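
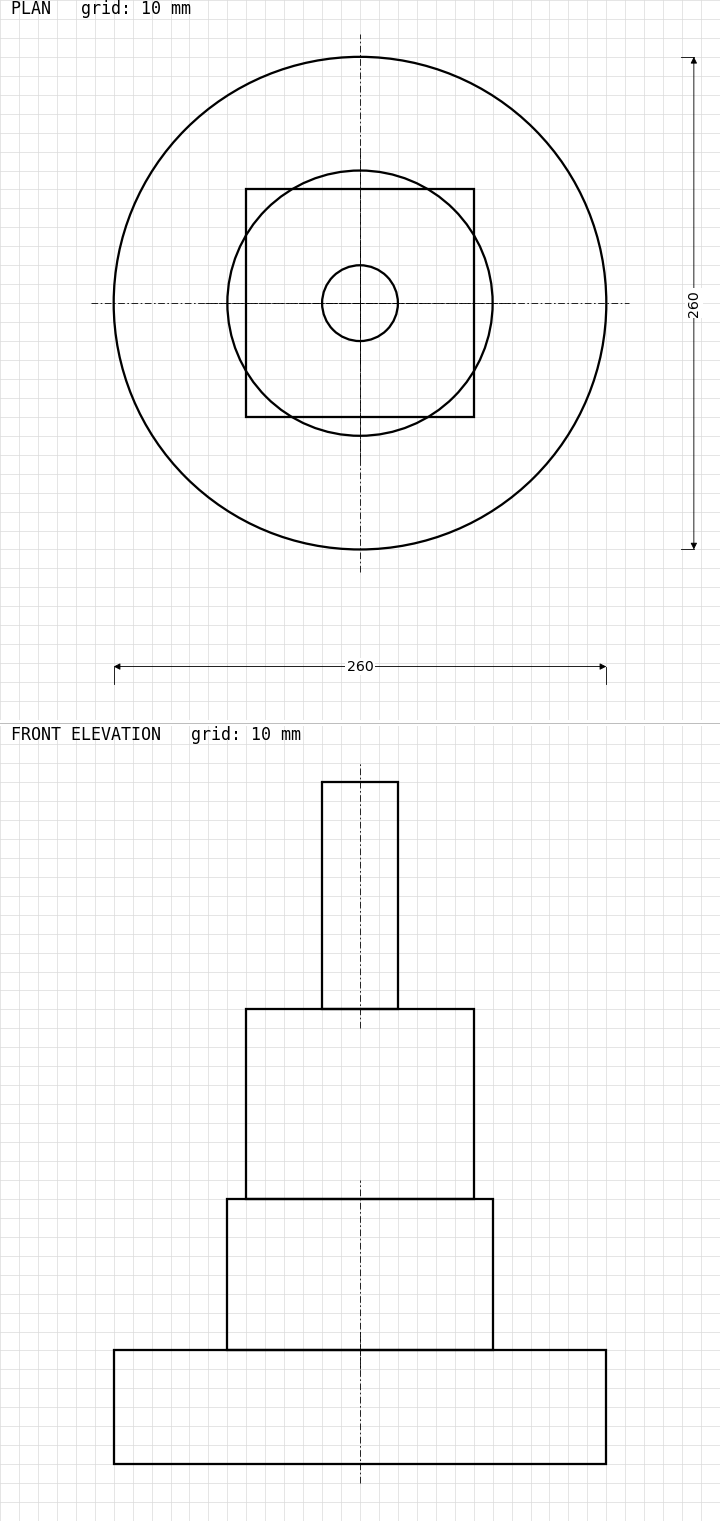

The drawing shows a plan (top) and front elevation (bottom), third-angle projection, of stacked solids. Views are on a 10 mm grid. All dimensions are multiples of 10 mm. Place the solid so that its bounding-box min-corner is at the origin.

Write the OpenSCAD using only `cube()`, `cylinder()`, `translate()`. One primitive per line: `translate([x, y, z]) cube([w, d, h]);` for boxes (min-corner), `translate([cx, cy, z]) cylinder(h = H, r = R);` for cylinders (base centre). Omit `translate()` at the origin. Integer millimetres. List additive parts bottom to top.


translate([130, 130, 0]) cylinder(h = 60, r = 130);
translate([130, 130, 60]) cylinder(h = 80, r = 70);
translate([70, 70, 140]) cube([120, 120, 100]);
translate([130, 130, 240]) cylinder(h = 120, r = 20);


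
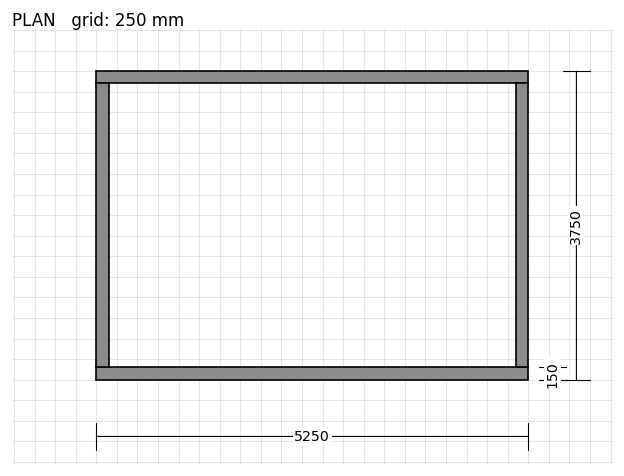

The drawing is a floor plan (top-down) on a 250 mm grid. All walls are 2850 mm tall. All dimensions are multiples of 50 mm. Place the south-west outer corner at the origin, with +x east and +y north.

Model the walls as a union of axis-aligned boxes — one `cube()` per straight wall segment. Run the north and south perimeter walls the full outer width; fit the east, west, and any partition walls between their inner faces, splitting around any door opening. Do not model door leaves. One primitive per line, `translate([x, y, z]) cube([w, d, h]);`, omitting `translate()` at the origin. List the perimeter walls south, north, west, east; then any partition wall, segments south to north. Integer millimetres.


cube([5250, 150, 2850]);
translate([0, 3600, 0]) cube([5250, 150, 2850]);
translate([0, 150, 0]) cube([150, 3450, 2850]);
translate([5100, 150, 0]) cube([150, 3450, 2850]);


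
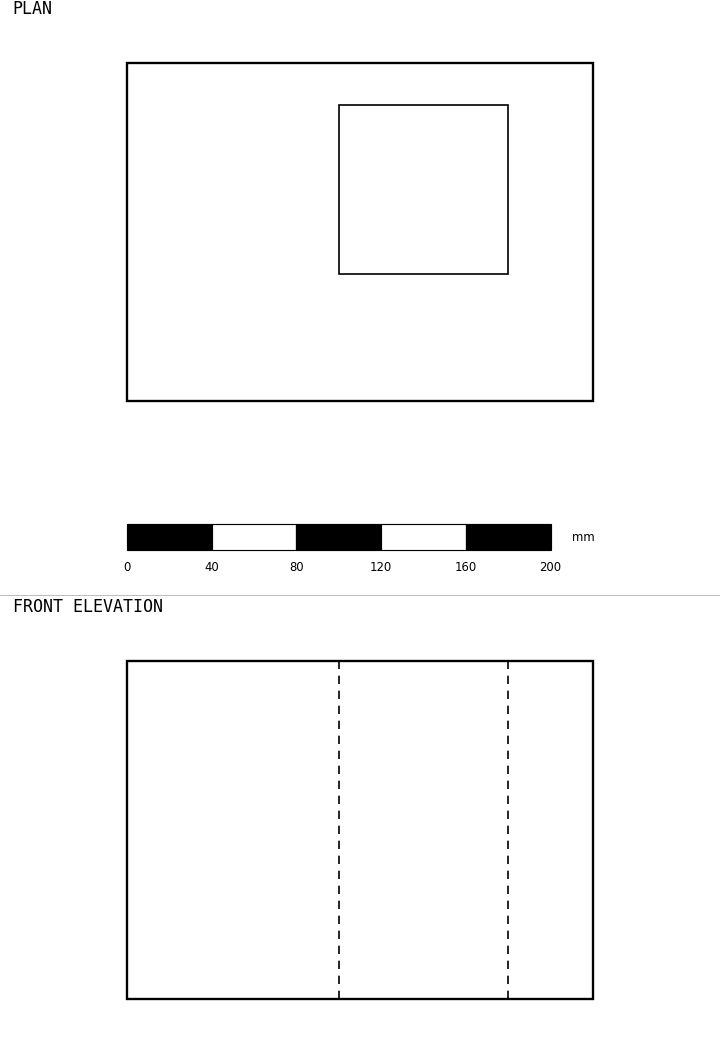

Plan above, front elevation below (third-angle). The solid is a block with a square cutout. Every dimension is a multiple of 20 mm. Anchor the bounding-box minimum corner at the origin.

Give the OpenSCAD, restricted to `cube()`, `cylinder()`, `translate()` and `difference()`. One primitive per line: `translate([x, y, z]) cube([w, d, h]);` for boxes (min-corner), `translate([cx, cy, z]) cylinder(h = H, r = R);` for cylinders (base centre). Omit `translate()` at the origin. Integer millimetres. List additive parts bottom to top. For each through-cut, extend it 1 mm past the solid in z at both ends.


difference() {
  cube([220, 160, 160]);
  translate([100, 60, -1]) cube([80, 80, 162]);
}


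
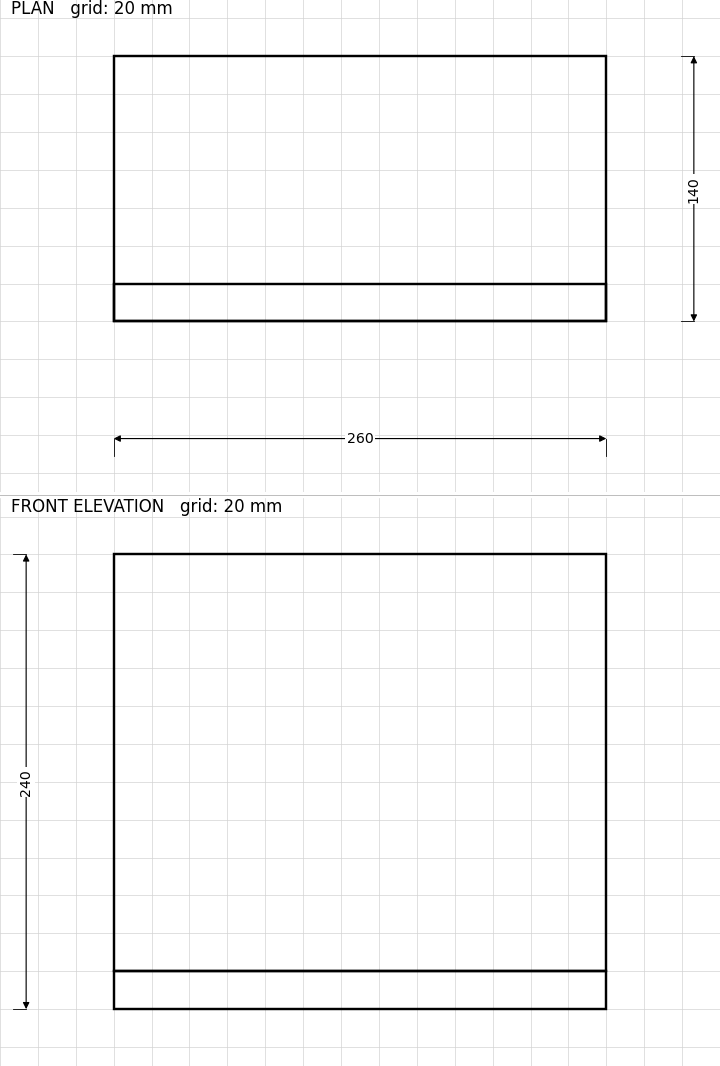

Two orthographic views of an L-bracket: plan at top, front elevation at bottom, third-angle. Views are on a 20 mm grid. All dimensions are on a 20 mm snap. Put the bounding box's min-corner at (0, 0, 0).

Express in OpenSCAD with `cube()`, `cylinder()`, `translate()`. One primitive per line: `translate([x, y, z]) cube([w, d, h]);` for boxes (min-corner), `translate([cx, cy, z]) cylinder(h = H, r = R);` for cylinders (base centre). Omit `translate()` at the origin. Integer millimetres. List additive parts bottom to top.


cube([260, 140, 20]);
translate([0, 0, 20]) cube([260, 20, 220]);


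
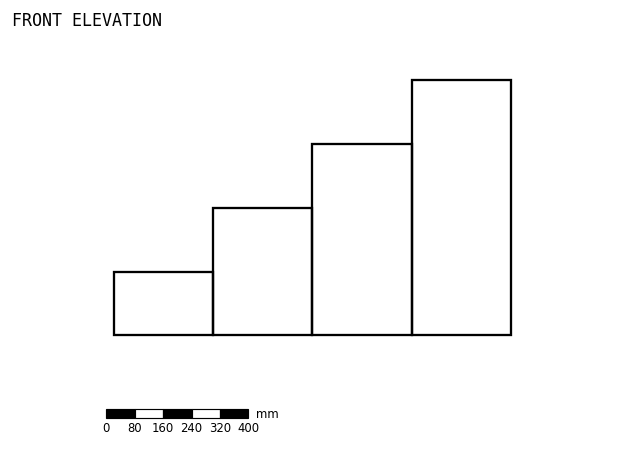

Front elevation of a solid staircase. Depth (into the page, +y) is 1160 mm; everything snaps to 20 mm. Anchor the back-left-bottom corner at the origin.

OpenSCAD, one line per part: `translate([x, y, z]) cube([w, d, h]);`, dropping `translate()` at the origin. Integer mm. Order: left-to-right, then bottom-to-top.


cube([280, 1160, 180]);
translate([280, 0, 0]) cube([280, 1160, 360]);
translate([560, 0, 0]) cube([280, 1160, 540]);
translate([840, 0, 0]) cube([280, 1160, 720]);


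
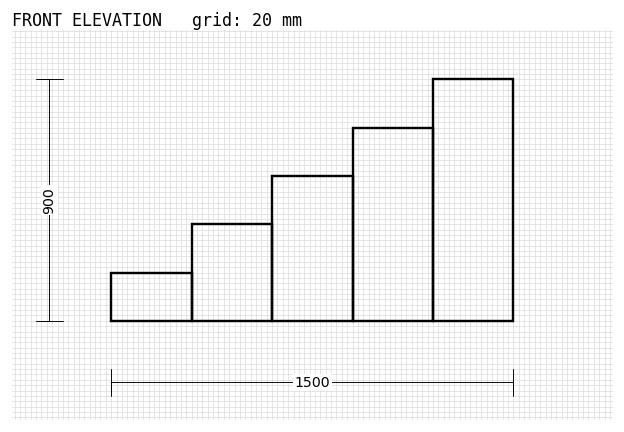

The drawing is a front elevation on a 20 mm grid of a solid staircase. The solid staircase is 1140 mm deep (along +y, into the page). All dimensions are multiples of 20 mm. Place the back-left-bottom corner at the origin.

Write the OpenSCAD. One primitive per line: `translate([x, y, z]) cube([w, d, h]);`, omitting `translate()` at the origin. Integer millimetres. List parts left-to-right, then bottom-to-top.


cube([300, 1140, 180]);
translate([300, 0, 0]) cube([300, 1140, 360]);
translate([600, 0, 0]) cube([300, 1140, 540]);
translate([900, 0, 0]) cube([300, 1140, 720]);
translate([1200, 0, 0]) cube([300, 1140, 900]);


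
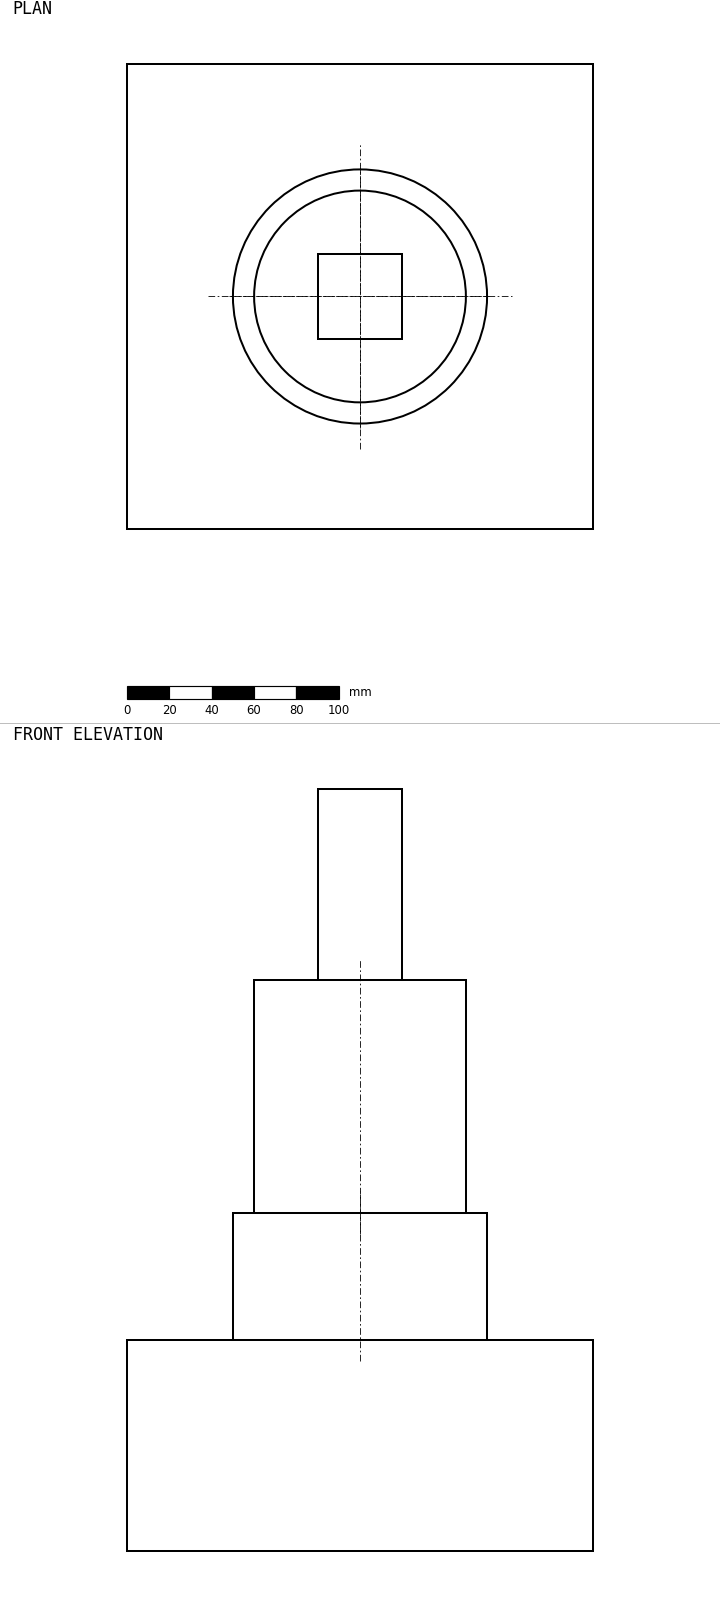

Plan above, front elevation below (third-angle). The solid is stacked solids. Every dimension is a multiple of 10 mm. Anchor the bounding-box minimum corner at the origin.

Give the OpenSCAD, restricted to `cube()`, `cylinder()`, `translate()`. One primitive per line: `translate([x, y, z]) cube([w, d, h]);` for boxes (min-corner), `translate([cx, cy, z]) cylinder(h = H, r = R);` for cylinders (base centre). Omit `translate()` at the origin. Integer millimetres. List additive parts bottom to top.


cube([220, 220, 100]);
translate([110, 110, 100]) cylinder(h = 60, r = 60);
translate([110, 110, 160]) cylinder(h = 110, r = 50);
translate([90, 90, 270]) cube([40, 40, 90]);


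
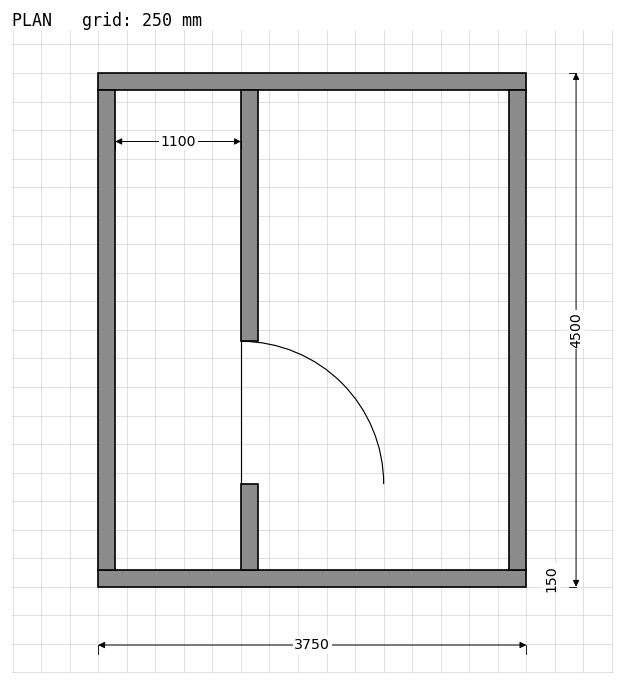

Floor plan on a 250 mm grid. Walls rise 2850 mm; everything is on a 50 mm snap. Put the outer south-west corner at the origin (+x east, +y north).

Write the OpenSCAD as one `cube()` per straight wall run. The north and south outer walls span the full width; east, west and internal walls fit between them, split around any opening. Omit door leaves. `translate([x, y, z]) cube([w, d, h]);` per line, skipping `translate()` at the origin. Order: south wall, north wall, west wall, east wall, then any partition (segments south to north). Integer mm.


cube([3750, 150, 2850]);
translate([0, 4350, 0]) cube([3750, 150, 2850]);
translate([0, 150, 0]) cube([150, 4200, 2850]);
translate([3600, 150, 0]) cube([150, 4200, 2850]);
translate([1250, 150, 0]) cube([150, 750, 2850]);
translate([1250, 2150, 0]) cube([150, 2200, 2850]);


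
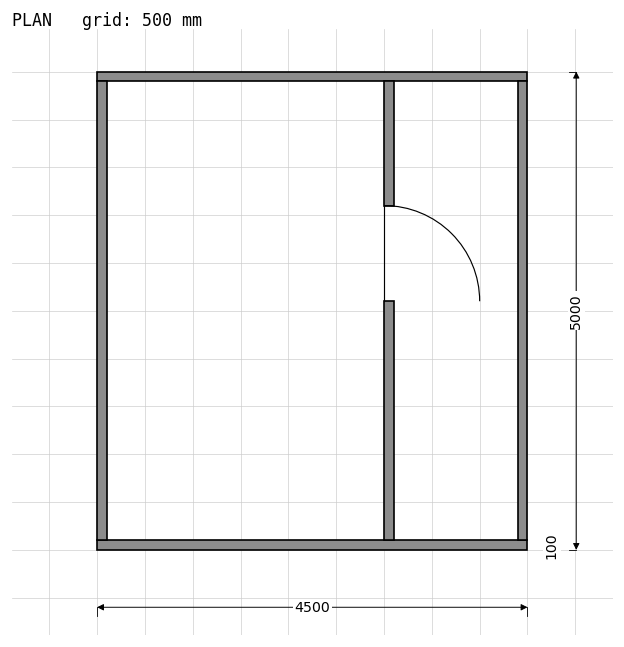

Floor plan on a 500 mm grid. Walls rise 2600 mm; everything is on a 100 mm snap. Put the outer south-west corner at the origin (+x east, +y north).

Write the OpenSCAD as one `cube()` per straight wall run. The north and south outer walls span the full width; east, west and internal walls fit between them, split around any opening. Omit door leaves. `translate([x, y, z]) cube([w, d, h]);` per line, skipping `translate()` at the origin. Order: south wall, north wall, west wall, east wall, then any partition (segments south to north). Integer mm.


cube([4500, 100, 2600]);
translate([0, 4900, 0]) cube([4500, 100, 2600]);
translate([0, 100, 0]) cube([100, 4800, 2600]);
translate([4400, 100, 0]) cube([100, 4800, 2600]);
translate([3000, 100, 0]) cube([100, 2500, 2600]);
translate([3000, 3600, 0]) cube([100, 1300, 2600]);


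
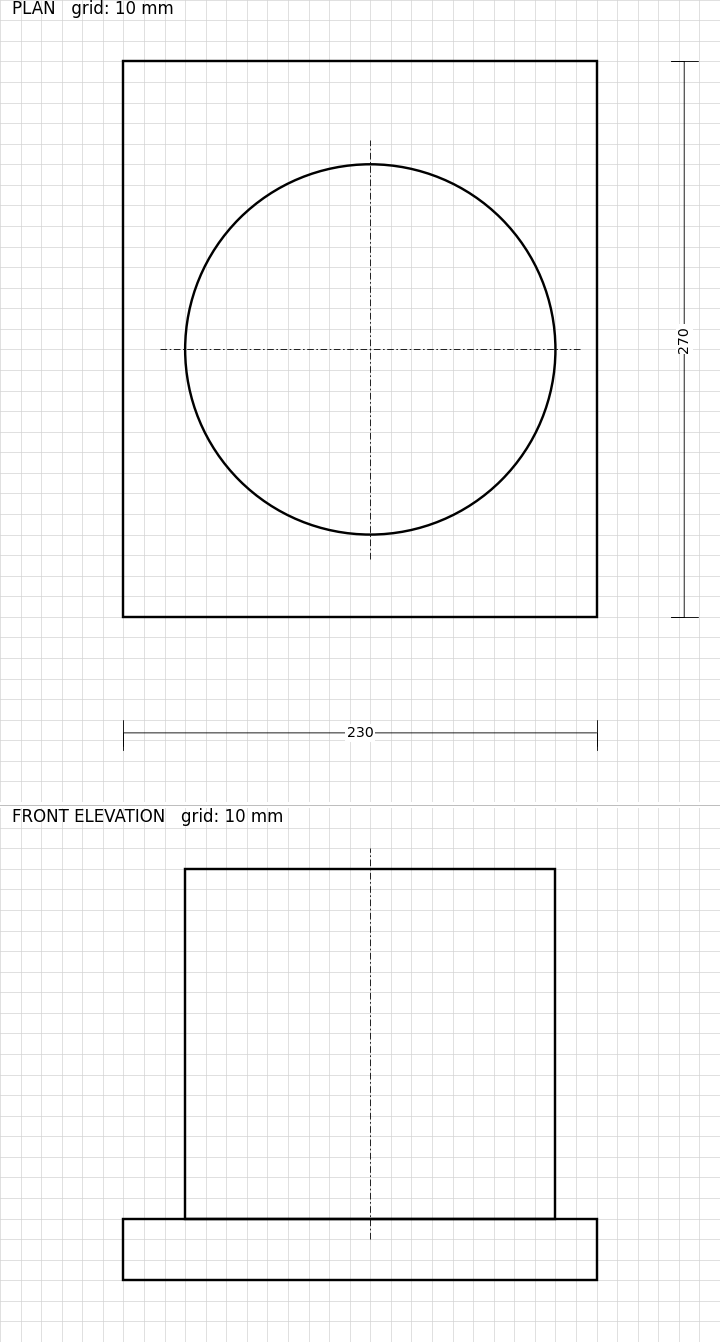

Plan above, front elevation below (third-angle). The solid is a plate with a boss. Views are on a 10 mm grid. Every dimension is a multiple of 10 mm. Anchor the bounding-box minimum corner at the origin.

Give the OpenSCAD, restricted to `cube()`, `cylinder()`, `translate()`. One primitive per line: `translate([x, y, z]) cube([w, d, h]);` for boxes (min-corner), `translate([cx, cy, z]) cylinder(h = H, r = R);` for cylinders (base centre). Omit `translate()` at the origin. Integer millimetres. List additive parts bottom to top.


cube([230, 270, 30]);
translate([120, 130, 30]) cylinder(h = 170, r = 90);


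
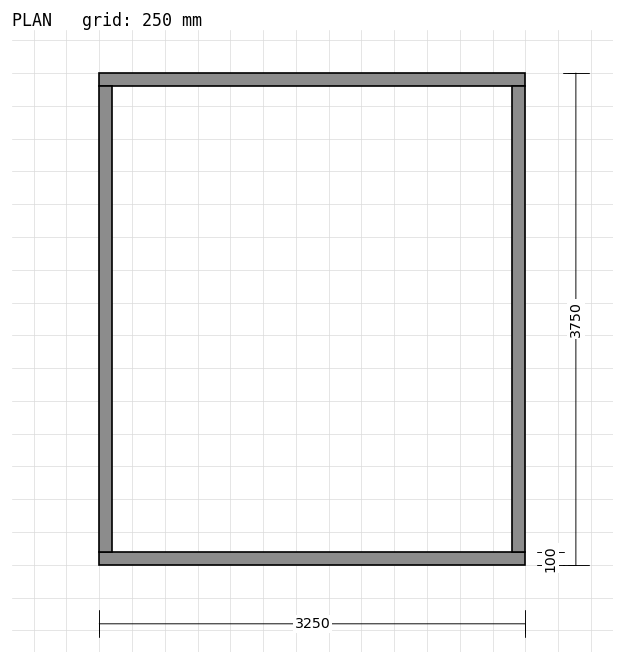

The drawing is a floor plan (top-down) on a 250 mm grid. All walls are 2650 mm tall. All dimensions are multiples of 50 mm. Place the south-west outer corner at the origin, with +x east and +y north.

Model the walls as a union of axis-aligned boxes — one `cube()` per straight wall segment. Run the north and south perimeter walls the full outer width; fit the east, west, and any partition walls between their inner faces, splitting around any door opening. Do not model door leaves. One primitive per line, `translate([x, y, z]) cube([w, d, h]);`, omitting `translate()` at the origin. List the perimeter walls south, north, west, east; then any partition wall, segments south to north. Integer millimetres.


cube([3250, 100, 2650]);
translate([0, 3650, 0]) cube([3250, 100, 2650]);
translate([0, 100, 0]) cube([100, 3550, 2650]);
translate([3150, 100, 0]) cube([100, 3550, 2650]);


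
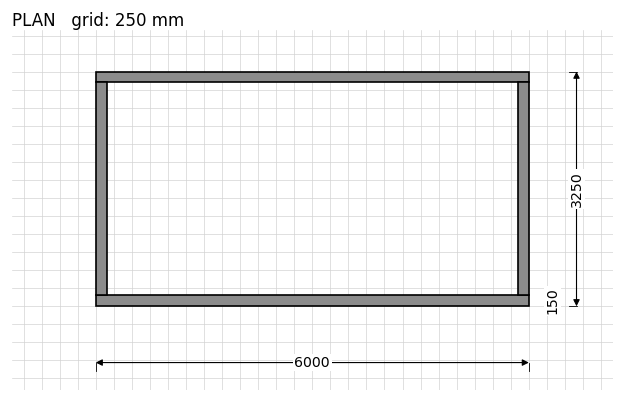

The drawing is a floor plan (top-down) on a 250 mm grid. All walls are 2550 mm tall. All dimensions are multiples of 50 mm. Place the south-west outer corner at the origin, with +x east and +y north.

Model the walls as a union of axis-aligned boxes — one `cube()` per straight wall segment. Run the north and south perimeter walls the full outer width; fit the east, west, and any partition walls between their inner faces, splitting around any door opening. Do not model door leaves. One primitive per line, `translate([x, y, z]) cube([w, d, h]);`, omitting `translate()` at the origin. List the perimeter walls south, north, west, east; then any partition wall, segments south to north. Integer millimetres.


cube([6000, 150, 2550]);
translate([0, 3100, 0]) cube([6000, 150, 2550]);
translate([0, 150, 0]) cube([150, 2950, 2550]);
translate([5850, 150, 0]) cube([150, 2950, 2550]);


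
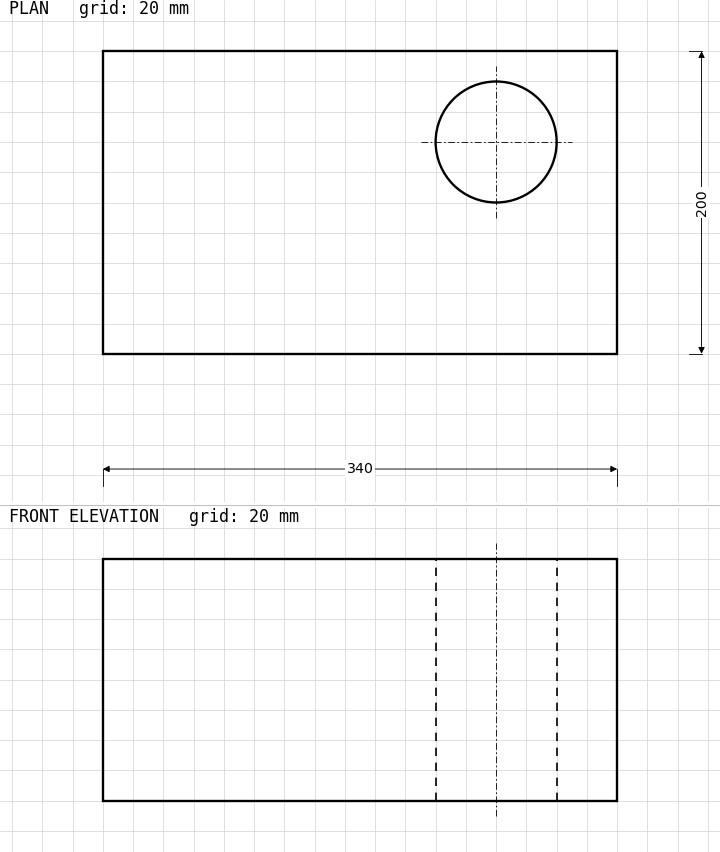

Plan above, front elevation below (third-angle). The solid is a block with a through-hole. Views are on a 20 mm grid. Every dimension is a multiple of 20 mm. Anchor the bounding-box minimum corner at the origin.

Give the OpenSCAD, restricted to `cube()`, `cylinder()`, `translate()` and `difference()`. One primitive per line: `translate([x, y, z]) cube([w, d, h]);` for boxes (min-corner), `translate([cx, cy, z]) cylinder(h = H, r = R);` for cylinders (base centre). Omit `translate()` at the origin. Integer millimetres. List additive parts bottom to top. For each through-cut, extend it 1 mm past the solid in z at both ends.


difference() {
  cube([340, 200, 160]);
  translate([260, 140, -1]) cylinder(h = 162, r = 40);
}


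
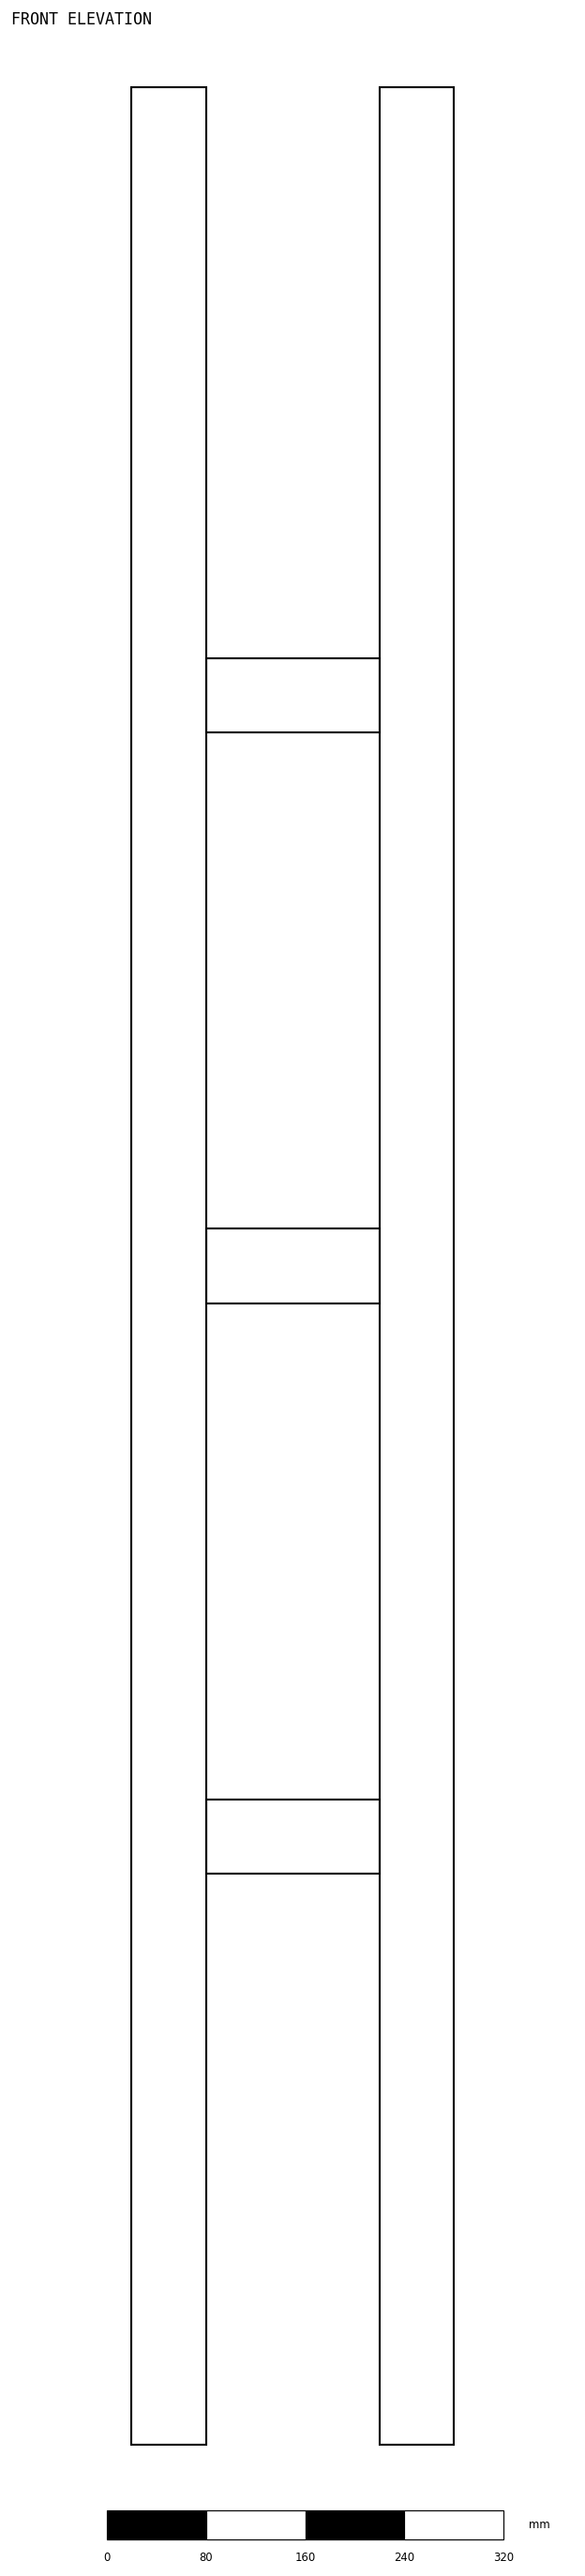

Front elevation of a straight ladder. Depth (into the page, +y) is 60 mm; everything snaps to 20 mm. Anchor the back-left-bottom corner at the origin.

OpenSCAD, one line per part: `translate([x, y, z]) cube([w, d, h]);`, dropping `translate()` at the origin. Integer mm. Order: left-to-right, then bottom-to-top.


cube([60, 60, 1900]);
translate([60, 0, 460]) cube([140, 60, 60]);
translate([60, 0, 920]) cube([140, 60, 60]);
translate([60, 0, 1380]) cube([140, 60, 60]);
translate([200, 0, 0]) cube([60, 60, 1900]);


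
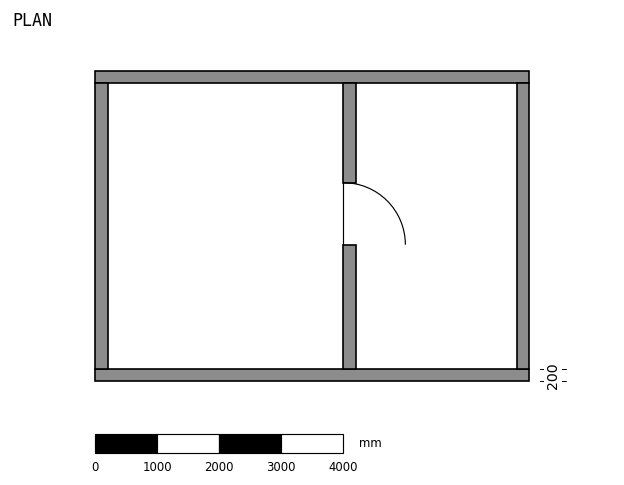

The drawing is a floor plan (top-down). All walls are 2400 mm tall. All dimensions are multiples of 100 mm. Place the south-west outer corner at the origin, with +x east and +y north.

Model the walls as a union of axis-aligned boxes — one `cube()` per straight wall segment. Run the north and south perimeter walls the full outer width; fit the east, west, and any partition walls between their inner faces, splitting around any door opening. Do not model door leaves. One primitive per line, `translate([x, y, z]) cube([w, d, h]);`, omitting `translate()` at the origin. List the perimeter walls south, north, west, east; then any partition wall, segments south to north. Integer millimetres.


cube([7000, 200, 2400]);
translate([0, 4800, 0]) cube([7000, 200, 2400]);
translate([0, 200, 0]) cube([200, 4600, 2400]);
translate([6800, 200, 0]) cube([200, 4600, 2400]);
translate([4000, 200, 0]) cube([200, 2000, 2400]);
translate([4000, 3200, 0]) cube([200, 1600, 2400]);


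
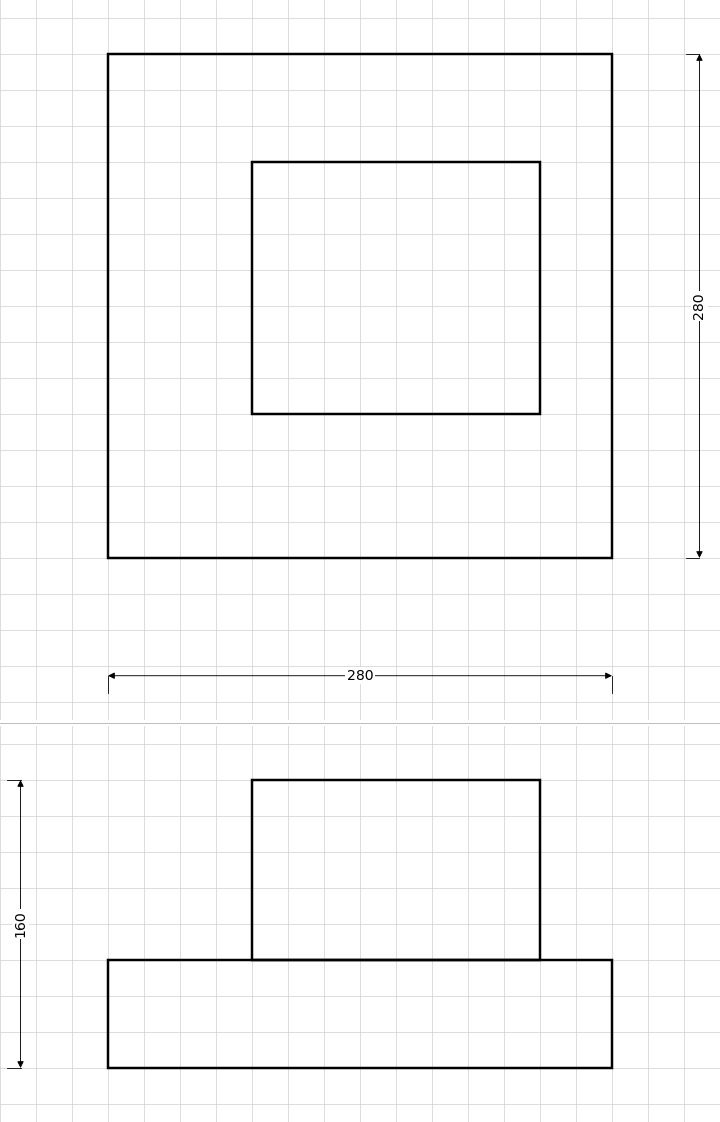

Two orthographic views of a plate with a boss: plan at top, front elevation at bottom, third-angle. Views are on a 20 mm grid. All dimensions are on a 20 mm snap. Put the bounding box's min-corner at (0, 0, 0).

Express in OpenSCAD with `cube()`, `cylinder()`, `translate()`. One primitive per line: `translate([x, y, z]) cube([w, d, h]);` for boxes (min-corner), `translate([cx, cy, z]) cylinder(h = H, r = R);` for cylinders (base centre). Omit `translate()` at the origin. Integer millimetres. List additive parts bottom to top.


cube([280, 280, 60]);
translate([80, 80, 60]) cube([160, 140, 100]);


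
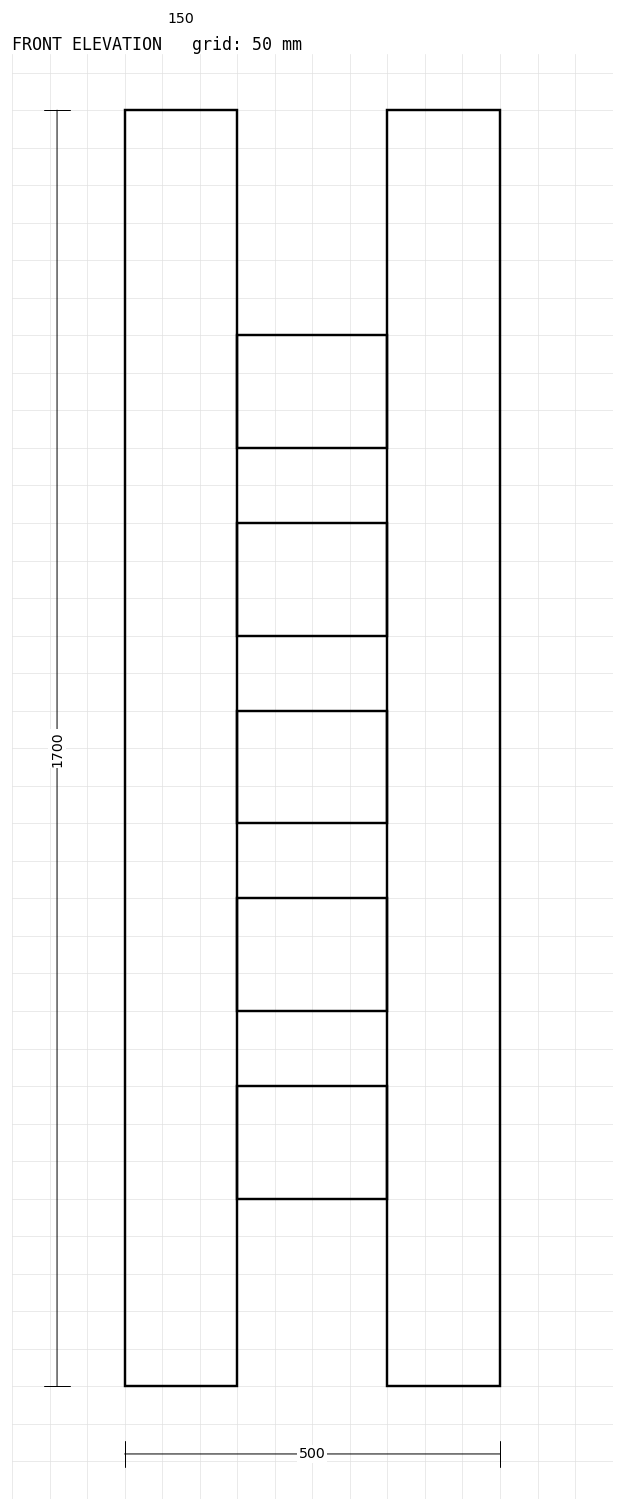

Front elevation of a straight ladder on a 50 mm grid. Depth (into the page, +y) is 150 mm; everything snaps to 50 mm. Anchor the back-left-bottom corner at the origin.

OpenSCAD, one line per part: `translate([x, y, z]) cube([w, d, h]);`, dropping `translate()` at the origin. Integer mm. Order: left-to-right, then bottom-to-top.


cube([150, 150, 1700]);
translate([150, 0, 250]) cube([200, 150, 150]);
translate([150, 0, 500]) cube([200, 150, 150]);
translate([150, 0, 750]) cube([200, 150, 150]);
translate([150, 0, 1000]) cube([200, 150, 150]);
translate([150, 0, 1250]) cube([200, 150, 150]);
translate([350, 0, 0]) cube([150, 150, 1700]);


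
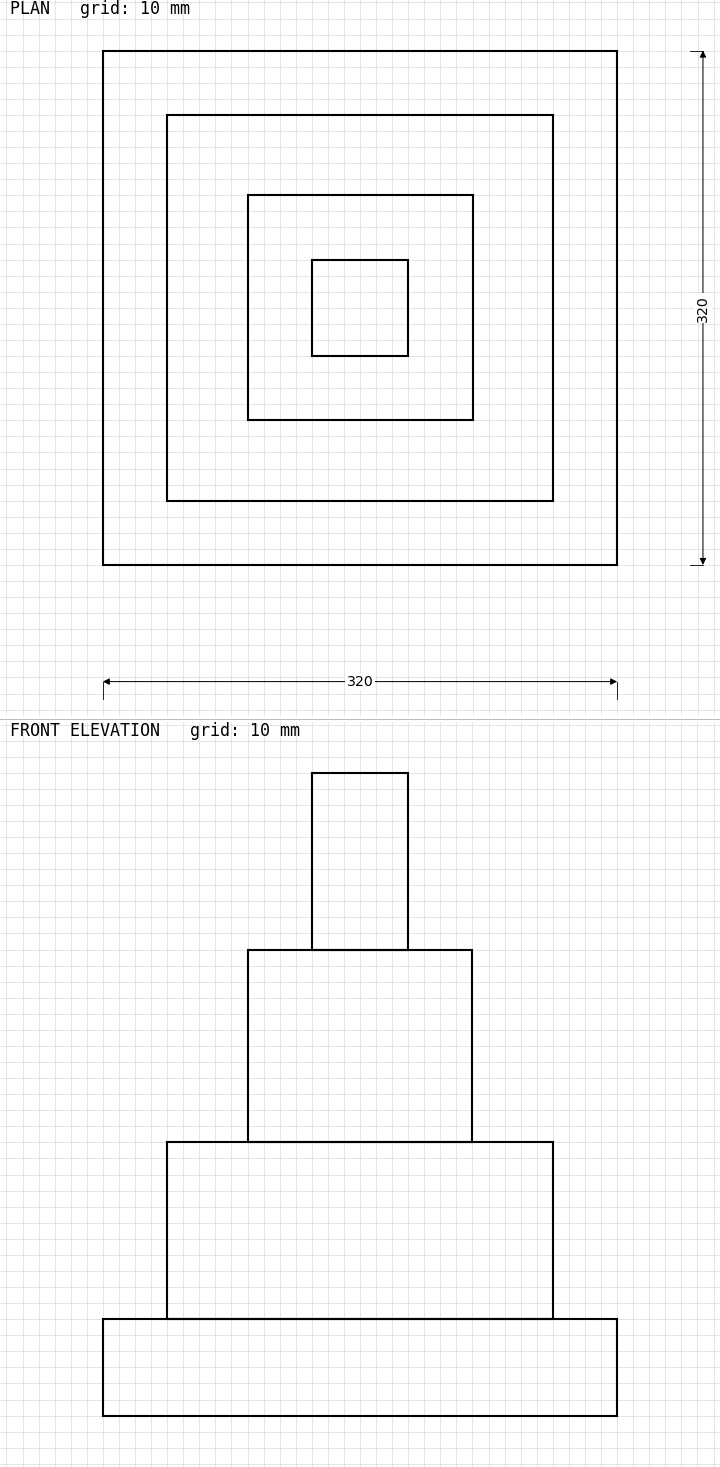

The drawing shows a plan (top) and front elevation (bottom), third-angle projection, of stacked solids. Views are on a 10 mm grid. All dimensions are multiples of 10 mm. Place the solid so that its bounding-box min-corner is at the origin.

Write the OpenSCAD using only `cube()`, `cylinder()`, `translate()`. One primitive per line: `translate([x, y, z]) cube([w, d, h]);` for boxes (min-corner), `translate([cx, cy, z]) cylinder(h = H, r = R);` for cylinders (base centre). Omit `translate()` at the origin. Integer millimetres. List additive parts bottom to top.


cube([320, 320, 60]);
translate([40, 40, 60]) cube([240, 240, 110]);
translate([90, 90, 170]) cube([140, 140, 120]);
translate([130, 130, 290]) cube([60, 60, 110]);


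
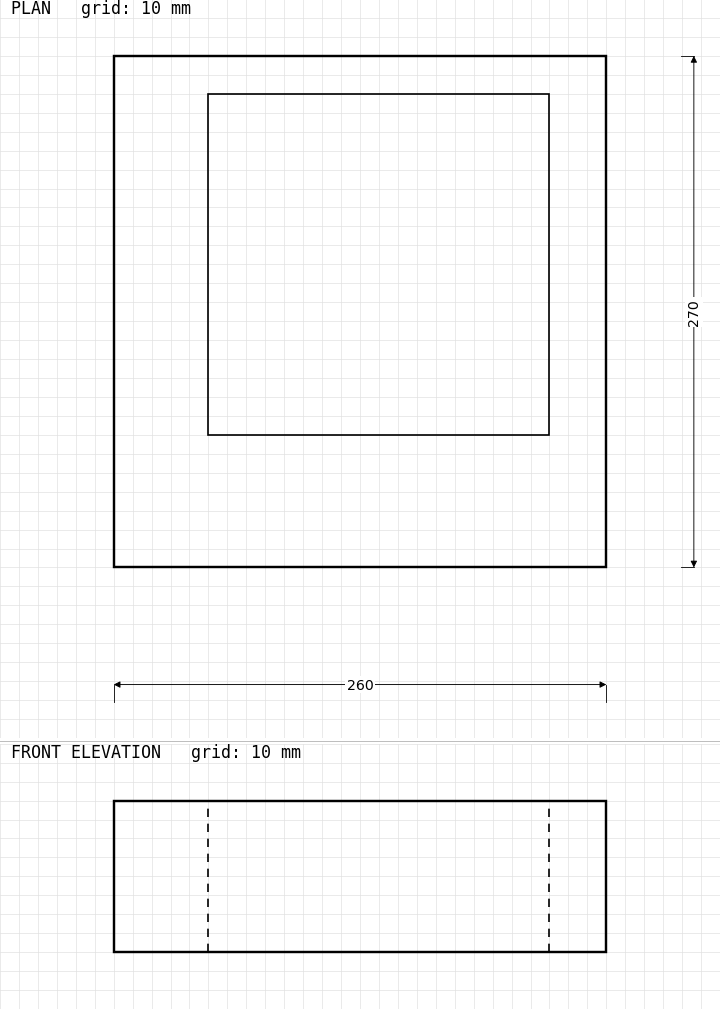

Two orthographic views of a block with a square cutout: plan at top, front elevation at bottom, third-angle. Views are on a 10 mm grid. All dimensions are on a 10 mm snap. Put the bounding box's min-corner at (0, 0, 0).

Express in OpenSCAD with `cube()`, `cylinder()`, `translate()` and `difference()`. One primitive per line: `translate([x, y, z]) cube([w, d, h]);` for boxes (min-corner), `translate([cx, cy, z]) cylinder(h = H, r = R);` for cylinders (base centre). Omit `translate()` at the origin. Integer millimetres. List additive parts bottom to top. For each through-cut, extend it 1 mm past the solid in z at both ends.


difference() {
  cube([260, 270, 80]);
  translate([50, 70, -1]) cube([180, 180, 82]);
}


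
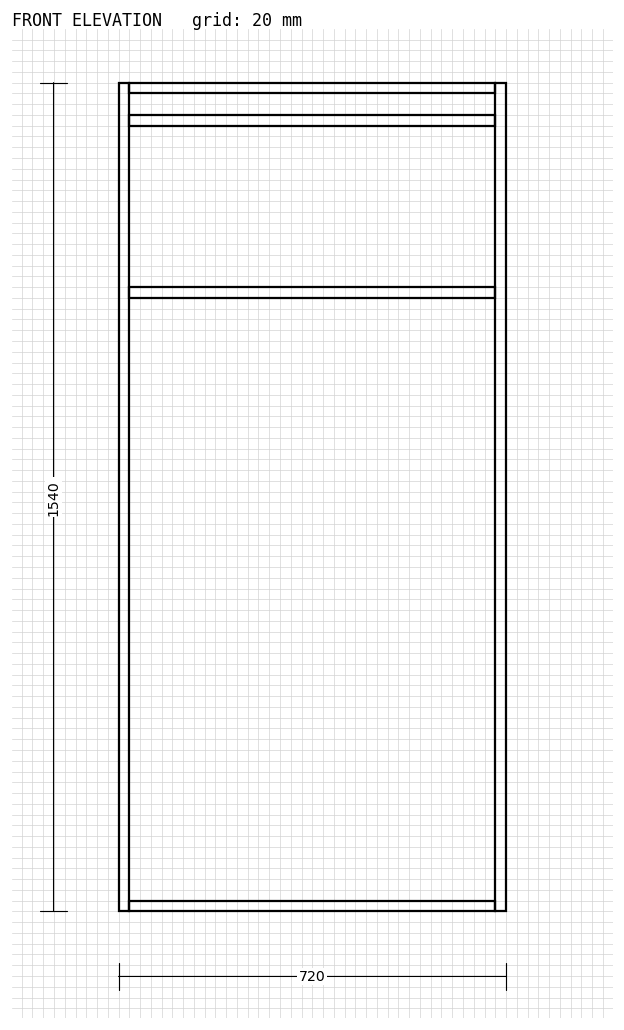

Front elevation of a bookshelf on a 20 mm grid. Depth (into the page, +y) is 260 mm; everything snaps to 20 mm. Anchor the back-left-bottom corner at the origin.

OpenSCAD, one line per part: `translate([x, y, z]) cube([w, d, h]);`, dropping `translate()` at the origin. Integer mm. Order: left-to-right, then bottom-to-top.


cube([20, 260, 1540]);
translate([20, 0, 0]) cube([680, 260, 20]);
translate([20, 0, 1140]) cube([680, 260, 20]);
translate([20, 0, 1460]) cube([680, 260, 20]);
translate([20, 0, 1520]) cube([680, 260, 20]);
translate([700, 0, 0]) cube([20, 260, 1540]);


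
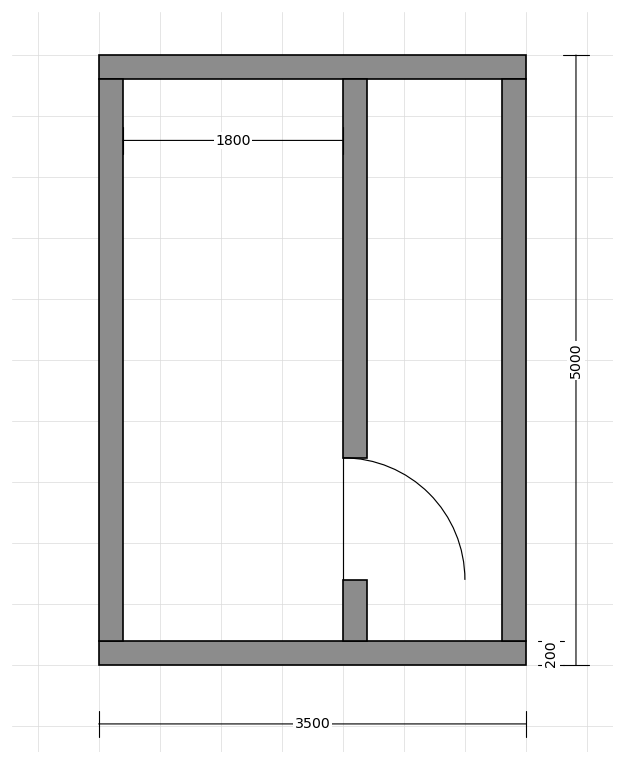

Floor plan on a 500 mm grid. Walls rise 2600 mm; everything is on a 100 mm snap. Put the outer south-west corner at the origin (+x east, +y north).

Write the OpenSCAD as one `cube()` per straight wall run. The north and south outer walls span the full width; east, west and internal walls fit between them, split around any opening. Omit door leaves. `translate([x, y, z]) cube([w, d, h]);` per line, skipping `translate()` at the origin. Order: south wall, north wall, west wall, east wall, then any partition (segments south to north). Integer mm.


cube([3500, 200, 2600]);
translate([0, 4800, 0]) cube([3500, 200, 2600]);
translate([0, 200, 0]) cube([200, 4600, 2600]);
translate([3300, 200, 0]) cube([200, 4600, 2600]);
translate([2000, 200, 0]) cube([200, 500, 2600]);
translate([2000, 1700, 0]) cube([200, 3100, 2600]);


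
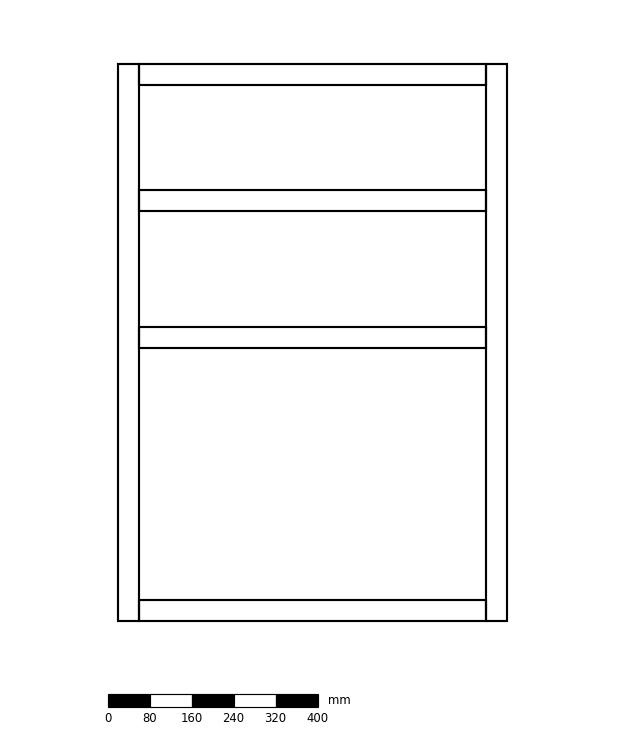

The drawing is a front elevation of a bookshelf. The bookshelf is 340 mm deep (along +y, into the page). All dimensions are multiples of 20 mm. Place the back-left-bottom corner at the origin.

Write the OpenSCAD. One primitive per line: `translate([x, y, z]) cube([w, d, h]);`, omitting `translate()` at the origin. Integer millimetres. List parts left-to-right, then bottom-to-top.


cube([40, 340, 1060]);
translate([40, 0, 0]) cube([660, 340, 40]);
translate([40, 0, 520]) cube([660, 340, 40]);
translate([40, 0, 780]) cube([660, 340, 40]);
translate([40, 0, 1020]) cube([660, 340, 40]);
translate([700, 0, 0]) cube([40, 340, 1060]);


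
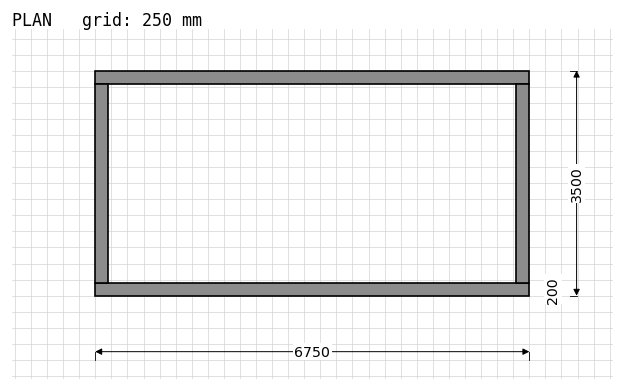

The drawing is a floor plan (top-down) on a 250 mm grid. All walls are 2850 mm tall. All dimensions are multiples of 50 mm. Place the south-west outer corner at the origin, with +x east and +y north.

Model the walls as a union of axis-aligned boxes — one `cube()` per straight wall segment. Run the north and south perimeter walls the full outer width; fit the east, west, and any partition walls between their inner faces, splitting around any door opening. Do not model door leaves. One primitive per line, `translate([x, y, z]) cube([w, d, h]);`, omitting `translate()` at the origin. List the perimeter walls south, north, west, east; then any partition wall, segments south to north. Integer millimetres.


cube([6750, 200, 2850]);
translate([0, 3300, 0]) cube([6750, 200, 2850]);
translate([0, 200, 0]) cube([200, 3100, 2850]);
translate([6550, 200, 0]) cube([200, 3100, 2850]);


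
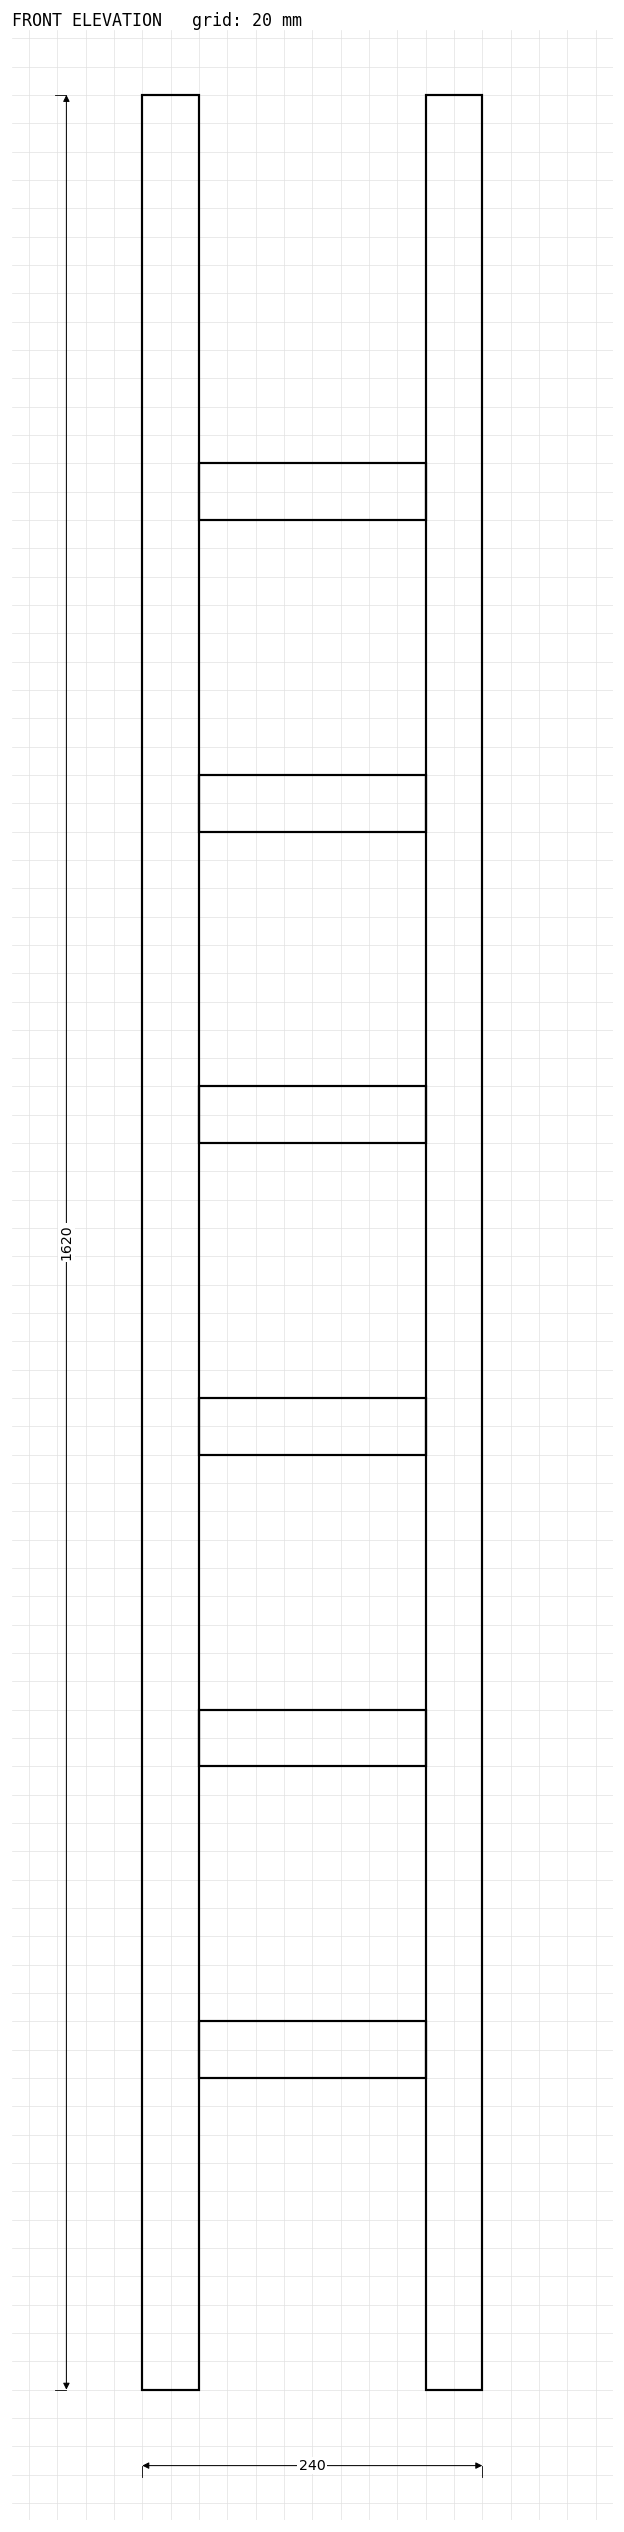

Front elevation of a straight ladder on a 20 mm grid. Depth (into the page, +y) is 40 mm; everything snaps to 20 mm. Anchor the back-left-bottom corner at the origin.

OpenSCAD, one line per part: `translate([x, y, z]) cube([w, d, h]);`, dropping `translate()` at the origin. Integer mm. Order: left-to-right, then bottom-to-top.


cube([40, 40, 1620]);
translate([40, 0, 220]) cube([160, 40, 40]);
translate([40, 0, 440]) cube([160, 40, 40]);
translate([40, 0, 660]) cube([160, 40, 40]);
translate([40, 0, 880]) cube([160, 40, 40]);
translate([40, 0, 1100]) cube([160, 40, 40]);
translate([40, 0, 1320]) cube([160, 40, 40]);
translate([200, 0, 0]) cube([40, 40, 1620]);


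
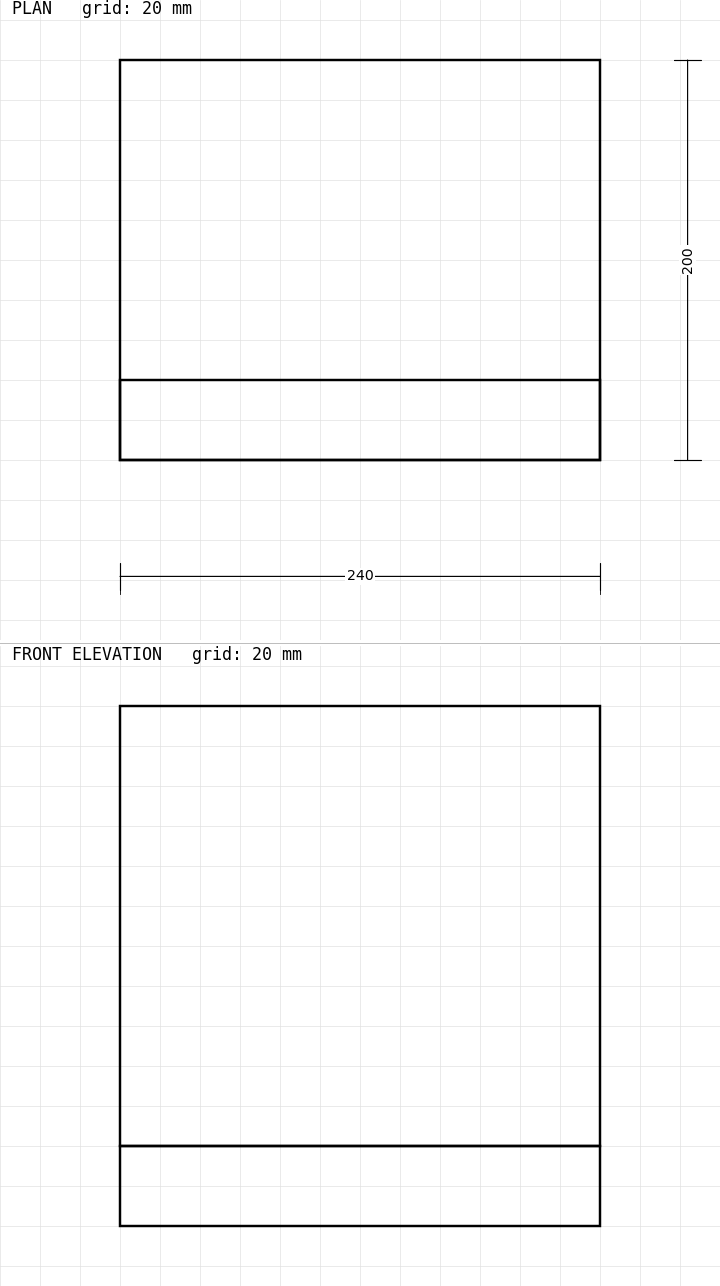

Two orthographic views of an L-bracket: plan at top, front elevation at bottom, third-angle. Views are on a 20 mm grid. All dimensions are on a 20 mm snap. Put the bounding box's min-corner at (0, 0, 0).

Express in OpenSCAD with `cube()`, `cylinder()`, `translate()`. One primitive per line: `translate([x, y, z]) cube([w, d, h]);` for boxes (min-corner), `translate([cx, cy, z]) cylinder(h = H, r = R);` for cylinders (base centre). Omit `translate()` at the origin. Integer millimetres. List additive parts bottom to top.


cube([240, 200, 40]);
translate([0, 0, 40]) cube([240, 40, 220]);


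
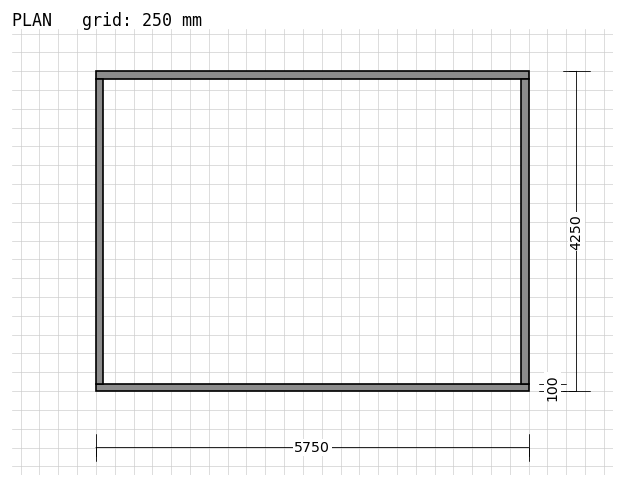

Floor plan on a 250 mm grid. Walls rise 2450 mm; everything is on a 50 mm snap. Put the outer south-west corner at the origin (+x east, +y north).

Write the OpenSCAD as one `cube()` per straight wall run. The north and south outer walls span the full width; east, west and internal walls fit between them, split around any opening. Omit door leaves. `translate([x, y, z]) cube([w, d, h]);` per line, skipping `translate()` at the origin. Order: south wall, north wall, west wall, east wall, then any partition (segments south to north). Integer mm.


cube([5750, 100, 2450]);
translate([0, 4150, 0]) cube([5750, 100, 2450]);
translate([0, 100, 0]) cube([100, 4050, 2450]);
translate([5650, 100, 0]) cube([100, 4050, 2450]);


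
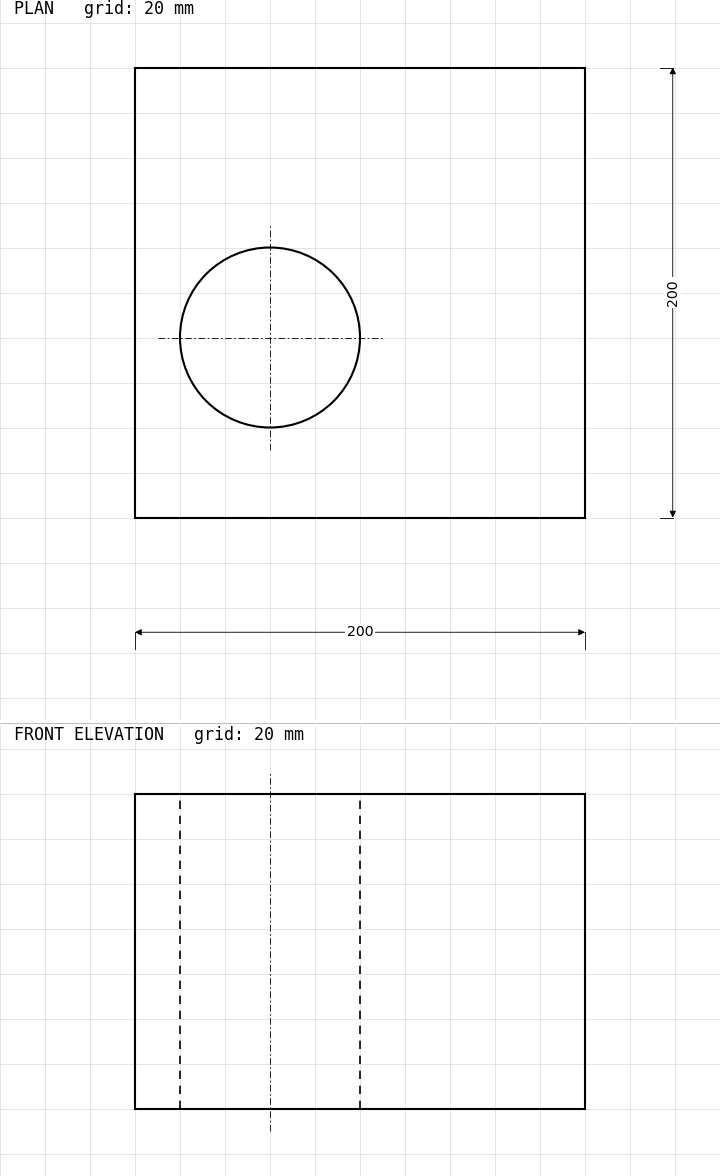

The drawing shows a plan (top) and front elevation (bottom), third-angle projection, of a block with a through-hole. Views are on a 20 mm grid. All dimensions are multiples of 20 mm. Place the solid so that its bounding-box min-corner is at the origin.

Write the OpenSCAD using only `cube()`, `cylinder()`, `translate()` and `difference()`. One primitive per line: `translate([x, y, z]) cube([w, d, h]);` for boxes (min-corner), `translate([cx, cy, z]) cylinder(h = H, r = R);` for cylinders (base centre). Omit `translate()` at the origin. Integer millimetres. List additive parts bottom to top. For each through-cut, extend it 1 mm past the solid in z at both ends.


difference() {
  cube([200, 200, 140]);
  translate([60, 80, -1]) cylinder(h = 142, r = 40);
}


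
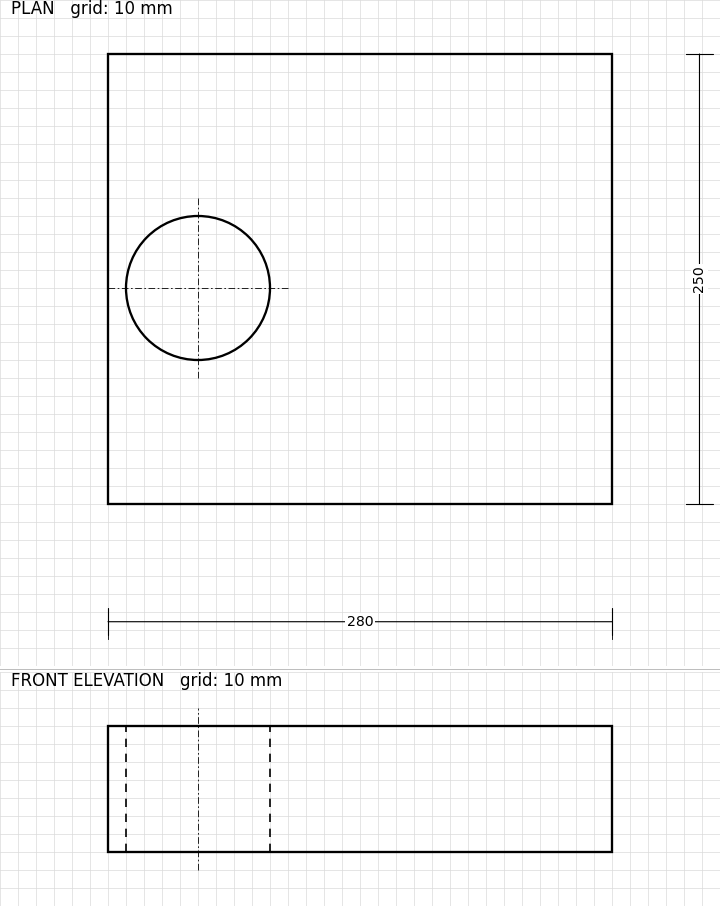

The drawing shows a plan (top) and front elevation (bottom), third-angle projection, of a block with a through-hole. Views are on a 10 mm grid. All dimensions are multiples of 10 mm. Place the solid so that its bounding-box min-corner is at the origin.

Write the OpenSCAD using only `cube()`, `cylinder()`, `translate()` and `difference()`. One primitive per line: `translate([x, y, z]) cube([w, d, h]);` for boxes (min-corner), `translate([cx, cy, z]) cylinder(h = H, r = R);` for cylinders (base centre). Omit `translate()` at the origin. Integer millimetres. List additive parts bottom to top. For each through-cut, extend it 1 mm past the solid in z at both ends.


difference() {
  cube([280, 250, 70]);
  translate([50, 120, -1]) cylinder(h = 72, r = 40);
}


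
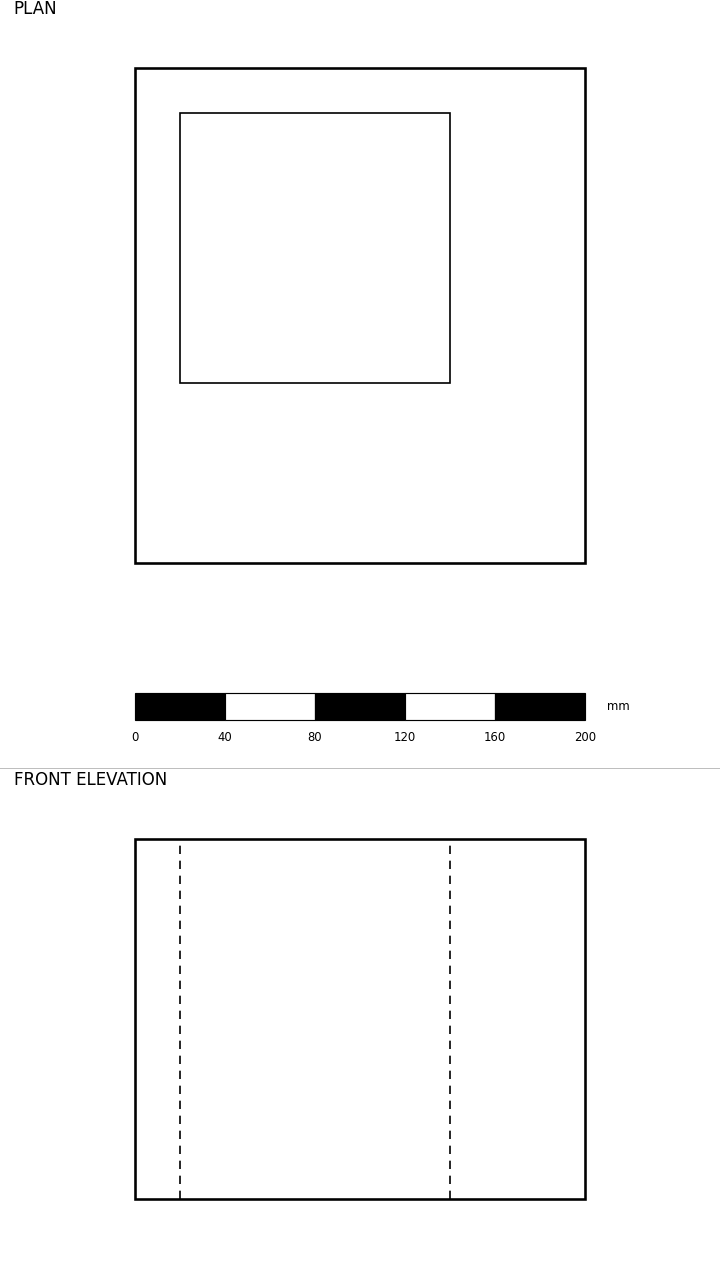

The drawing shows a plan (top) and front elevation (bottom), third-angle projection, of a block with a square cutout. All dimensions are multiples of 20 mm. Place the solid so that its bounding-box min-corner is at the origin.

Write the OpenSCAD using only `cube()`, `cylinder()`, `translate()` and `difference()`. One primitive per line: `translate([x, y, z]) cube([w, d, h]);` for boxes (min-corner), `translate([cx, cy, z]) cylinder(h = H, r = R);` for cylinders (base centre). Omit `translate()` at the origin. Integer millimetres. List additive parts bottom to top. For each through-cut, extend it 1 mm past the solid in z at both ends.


difference() {
  cube([200, 220, 160]);
  translate([20, 80, -1]) cube([120, 120, 162]);
}


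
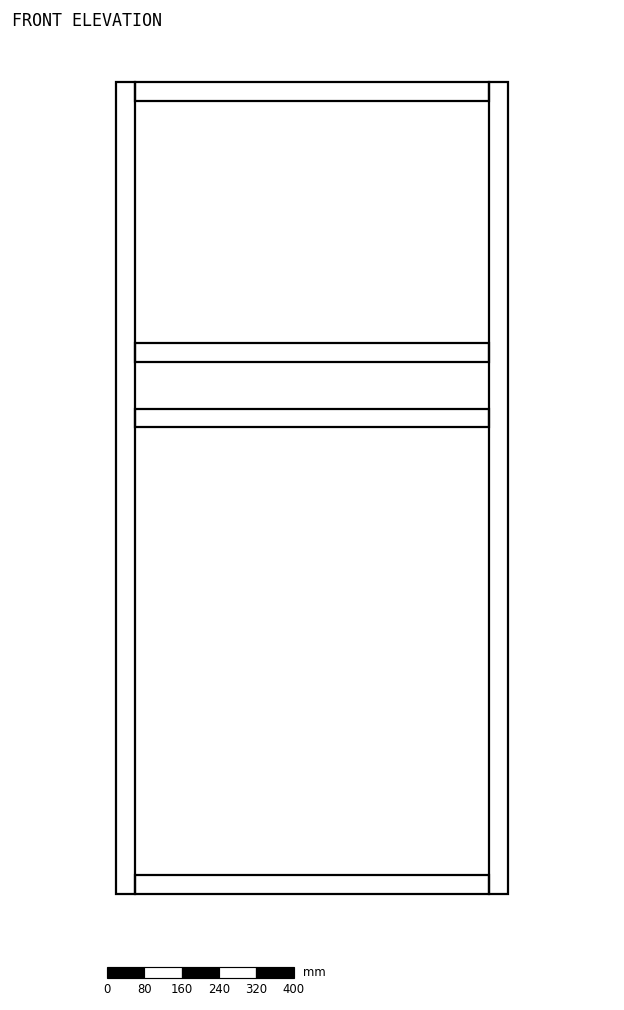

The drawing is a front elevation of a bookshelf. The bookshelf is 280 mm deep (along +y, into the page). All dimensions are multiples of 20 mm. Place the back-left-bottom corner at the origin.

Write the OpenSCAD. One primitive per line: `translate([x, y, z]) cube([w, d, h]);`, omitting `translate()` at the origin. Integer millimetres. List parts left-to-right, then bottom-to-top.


cube([40, 280, 1740]);
translate([40, 0, 0]) cube([760, 280, 40]);
translate([40, 0, 1000]) cube([760, 280, 40]);
translate([40, 0, 1140]) cube([760, 280, 40]);
translate([40, 0, 1700]) cube([760, 280, 40]);
translate([800, 0, 0]) cube([40, 280, 1740]);


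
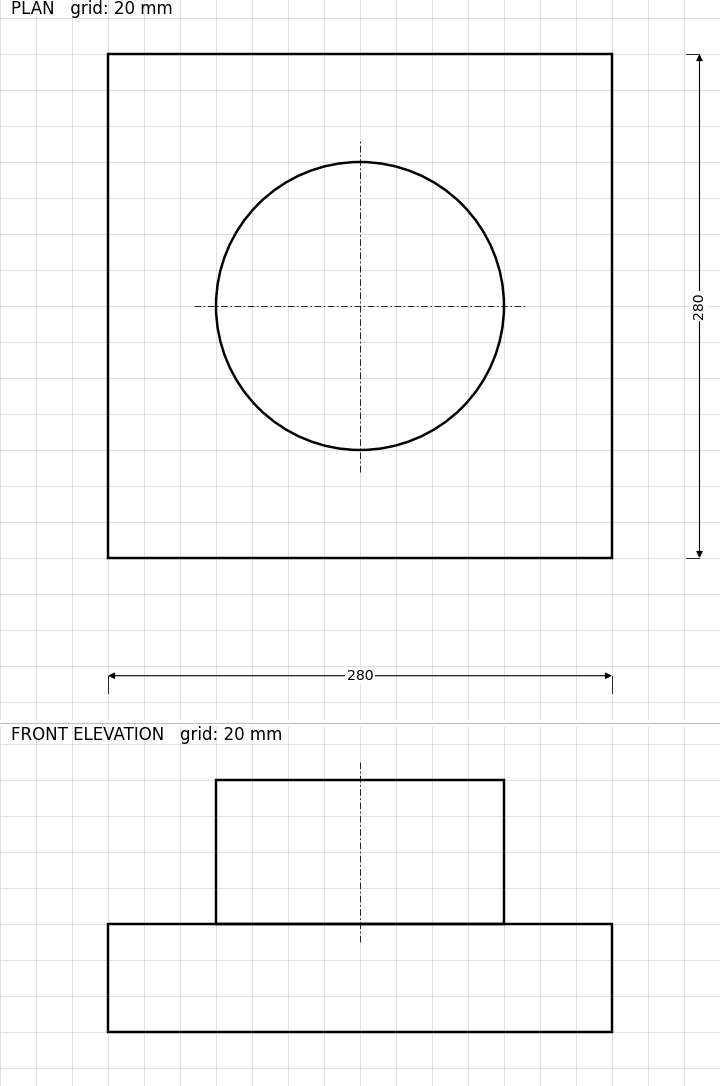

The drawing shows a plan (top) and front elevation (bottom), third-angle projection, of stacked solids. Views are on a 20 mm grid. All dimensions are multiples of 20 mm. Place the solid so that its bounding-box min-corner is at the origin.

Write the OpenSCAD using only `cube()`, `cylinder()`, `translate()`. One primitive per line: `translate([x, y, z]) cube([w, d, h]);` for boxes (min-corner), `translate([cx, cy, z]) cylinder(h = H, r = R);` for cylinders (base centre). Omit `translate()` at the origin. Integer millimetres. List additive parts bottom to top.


cube([280, 280, 60]);
translate([140, 140, 60]) cylinder(h = 80, r = 80);


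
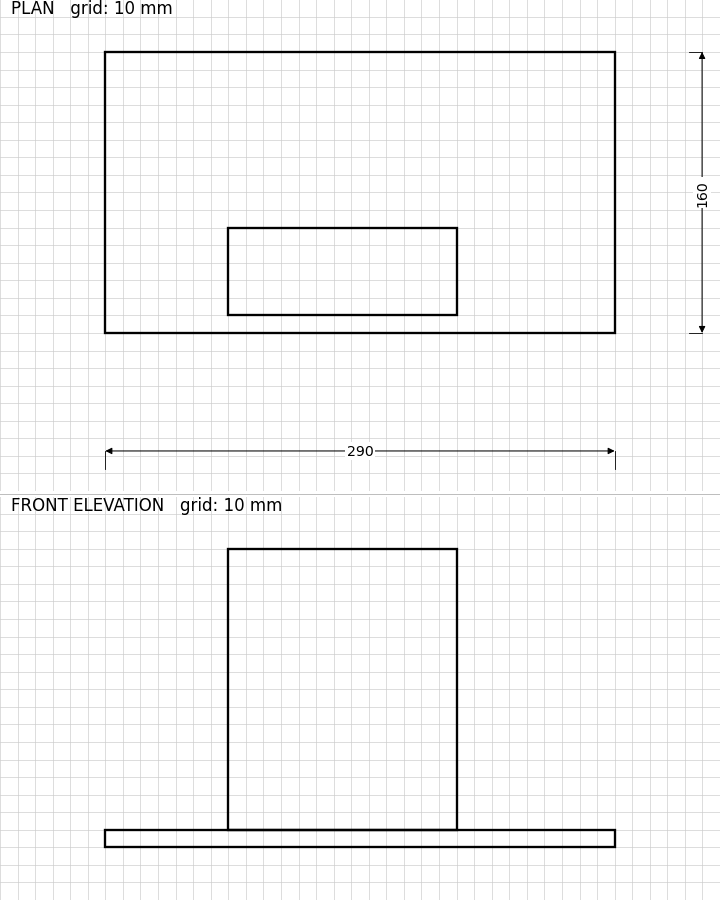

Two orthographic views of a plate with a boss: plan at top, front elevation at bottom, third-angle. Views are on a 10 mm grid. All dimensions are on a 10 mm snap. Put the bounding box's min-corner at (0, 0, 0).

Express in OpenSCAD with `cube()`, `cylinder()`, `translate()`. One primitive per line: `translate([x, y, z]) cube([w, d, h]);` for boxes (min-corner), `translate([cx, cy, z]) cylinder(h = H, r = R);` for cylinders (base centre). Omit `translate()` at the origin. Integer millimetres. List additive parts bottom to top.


cube([290, 160, 10]);
translate([70, 10, 10]) cube([130, 50, 160]);


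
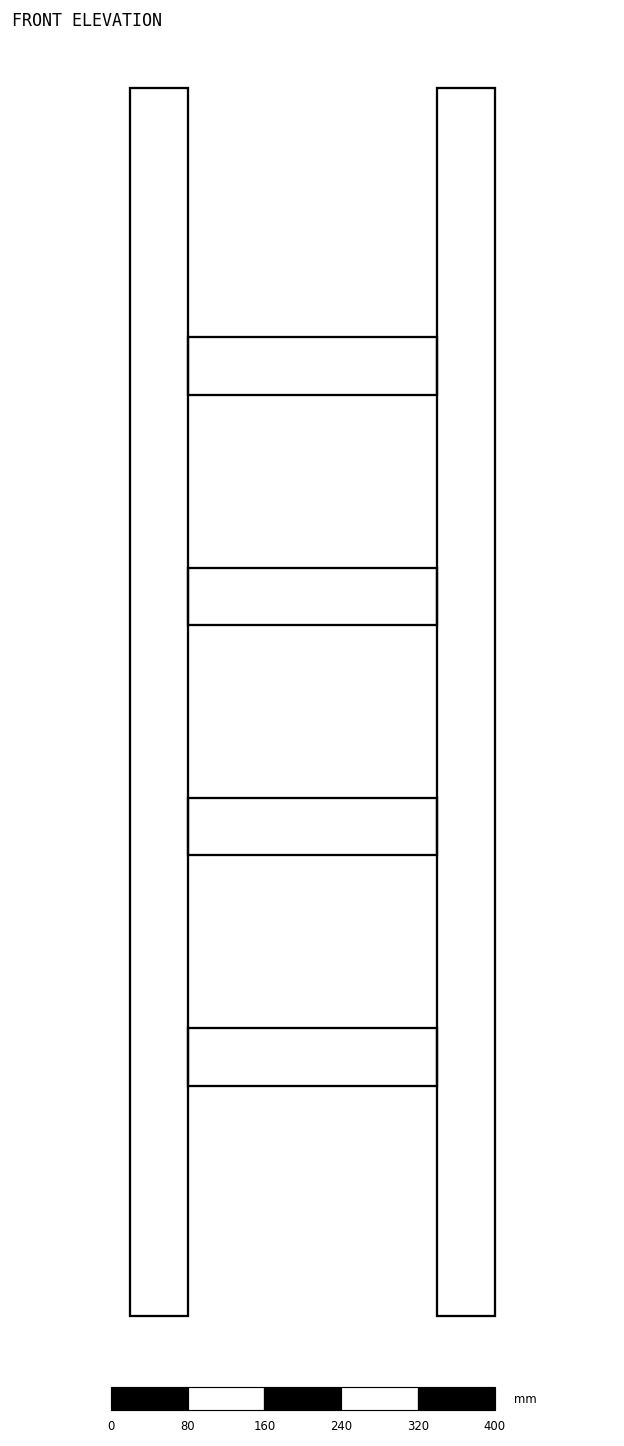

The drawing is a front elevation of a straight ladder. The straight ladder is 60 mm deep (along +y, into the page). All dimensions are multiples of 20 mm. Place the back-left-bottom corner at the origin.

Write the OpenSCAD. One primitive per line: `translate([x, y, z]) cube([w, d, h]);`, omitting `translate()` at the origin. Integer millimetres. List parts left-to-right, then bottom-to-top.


cube([60, 60, 1280]);
translate([60, 0, 240]) cube([260, 60, 60]);
translate([60, 0, 480]) cube([260, 60, 60]);
translate([60, 0, 720]) cube([260, 60, 60]);
translate([60, 0, 960]) cube([260, 60, 60]);
translate([320, 0, 0]) cube([60, 60, 1280]);
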